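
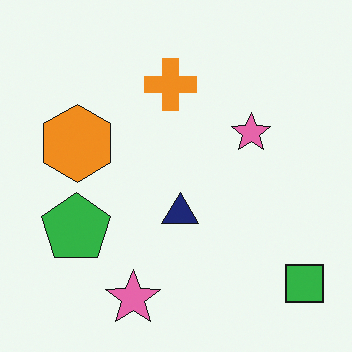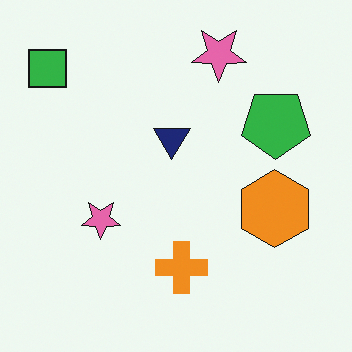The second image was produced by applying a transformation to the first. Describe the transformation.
The transformation is: rotated 180°.

The green square sits in the bottom-right of the first image and the top-left of the second — consistent with a whole-image 180° rotation.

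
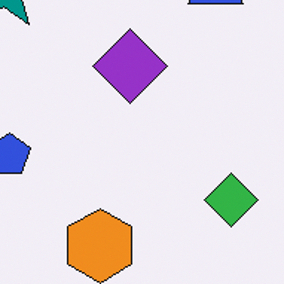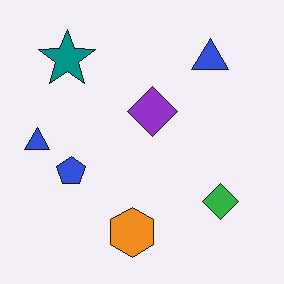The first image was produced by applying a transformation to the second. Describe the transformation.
It was cropped slightly and scaled back up.

The visible shapes are larger and the field of view is narrower; shapes near the original edges may be partly or wholly outside the frame — a crop-and-rescale.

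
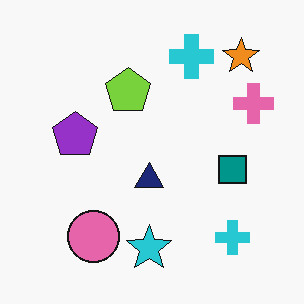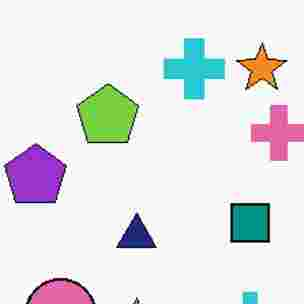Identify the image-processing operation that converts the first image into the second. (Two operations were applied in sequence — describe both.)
Cropped slightly and scaled back up, then heavily JPEG-compressed with obvious blocking artifacts.

The visible shapes are larger and the field of view is narrower; shapes near the original edges may be partly or wholly outside the frame — a crop-and-rescale. Blocky 8×8 compression artifacts appear around shape edges and the flat background shows ringing — characteristic JPEG degradation.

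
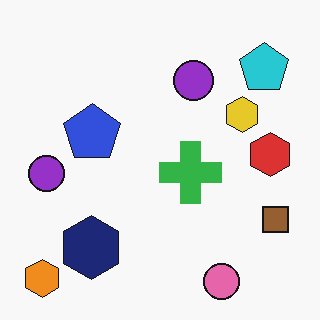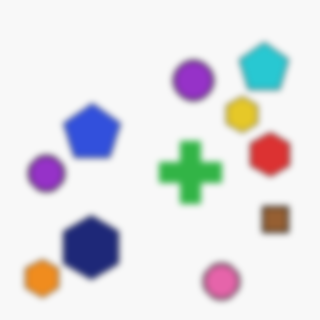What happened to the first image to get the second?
It was noticeably gaussian-blurred.

Shape edges and outlines are uniformly softened across the whole image.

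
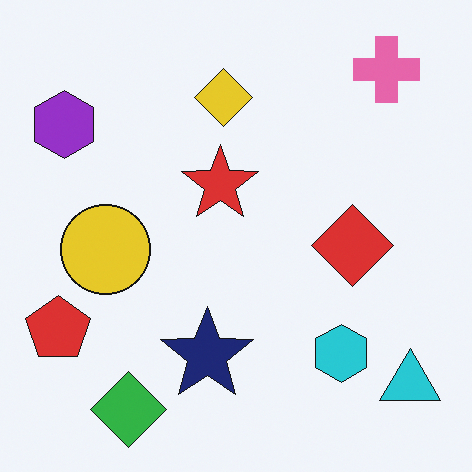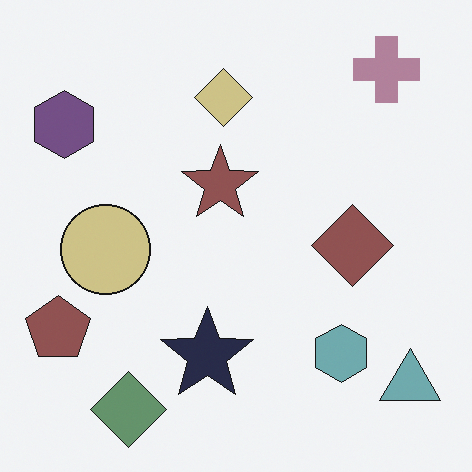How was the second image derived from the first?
This is the original image heavily desaturated.

All colors are more muted and greyish — a global saturation change.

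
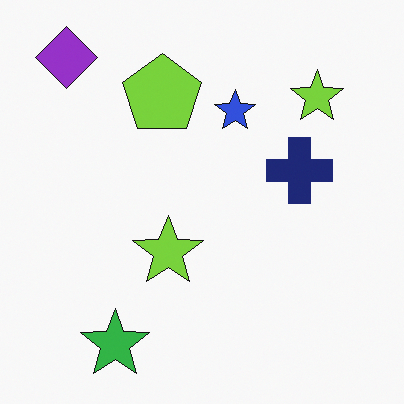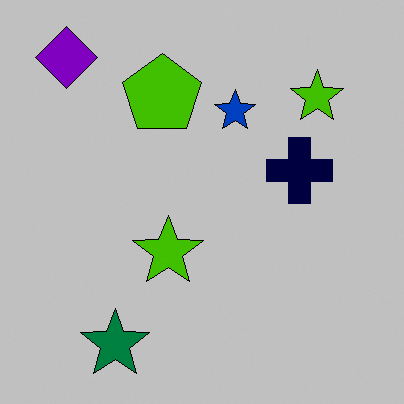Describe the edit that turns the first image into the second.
The transformation is: aggressively posterized.

Each flat color has snapped to a coarser quantized level — most visibly, the near-white background has dropped to a flat grey.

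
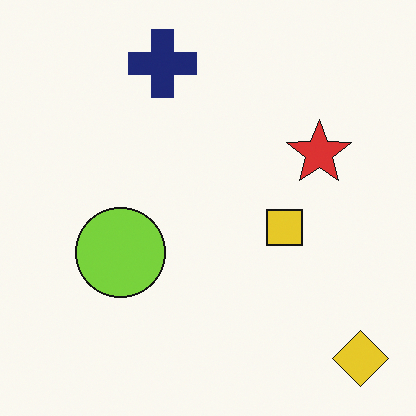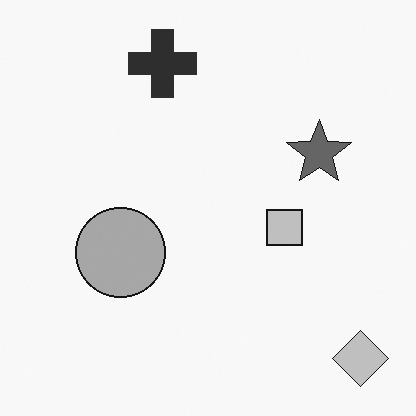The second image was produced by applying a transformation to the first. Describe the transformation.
It was converted to grayscale.

All color is removed — every shape is now a shade of grey.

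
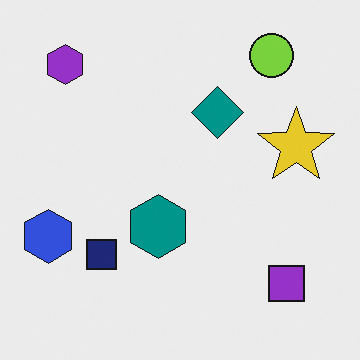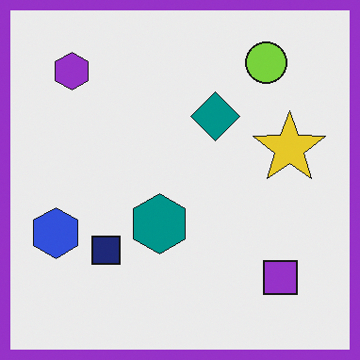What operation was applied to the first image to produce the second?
This is the original image framed with a purple border.

A solid purple frame runs around the edge of the second image, with the content slightly shrunk inside it.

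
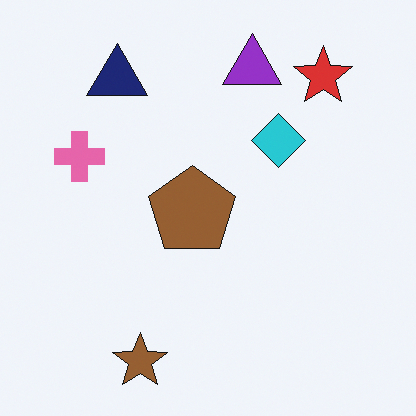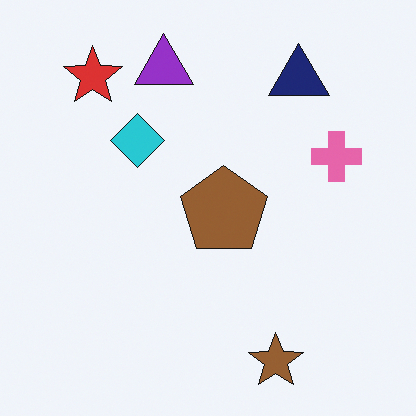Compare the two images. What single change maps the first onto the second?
It was flipped horizontally (left ↔ right).

The pink cross is in the left of the first image and the right of the second — shapes on opposite sides of the vertical midline have swapped in a mirror flip.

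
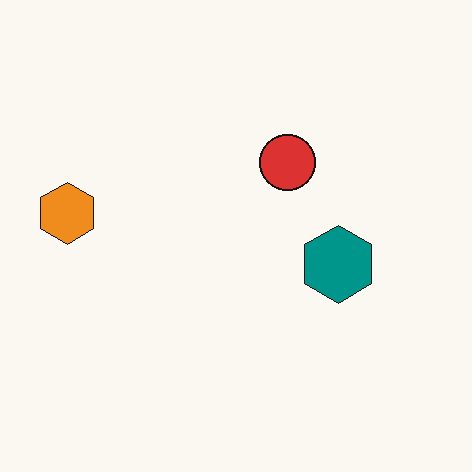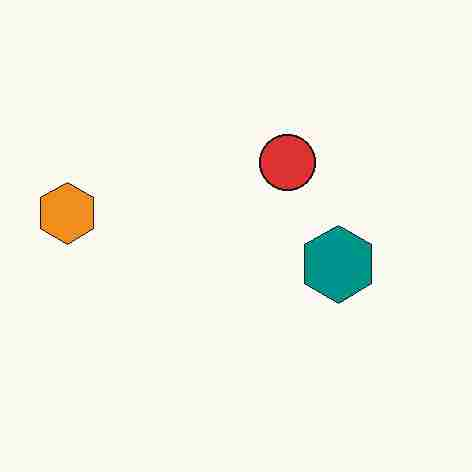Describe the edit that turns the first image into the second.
The second image is the first degraded with heavy JPEG compression.

Blocky 8×8 compression artifacts appear around shape edges and the flat background shows ringing — characteristic JPEG degradation.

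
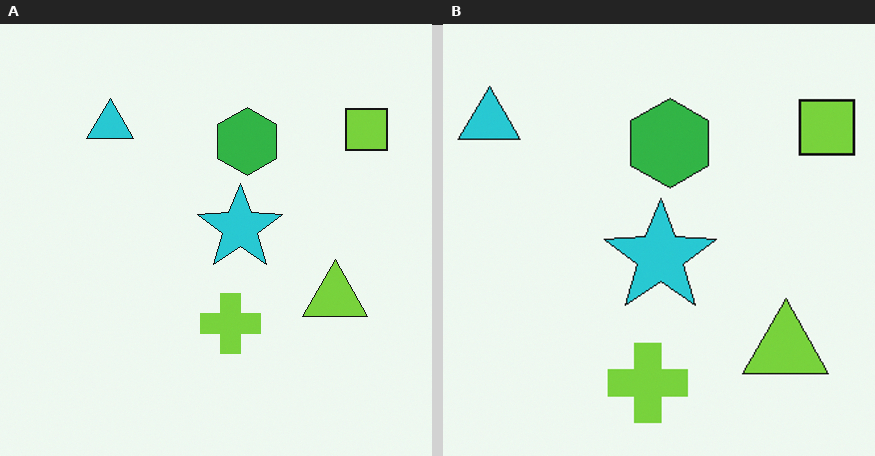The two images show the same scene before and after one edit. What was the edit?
The image was cropped slightly and scaled back up.

The visible shapes are larger and the field of view is narrower; shapes near the original edges may be partly or wholly outside the frame — a crop-and-rescale.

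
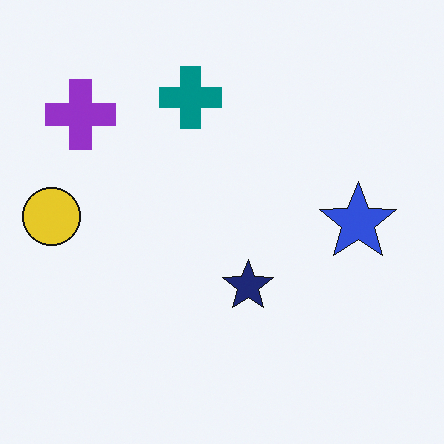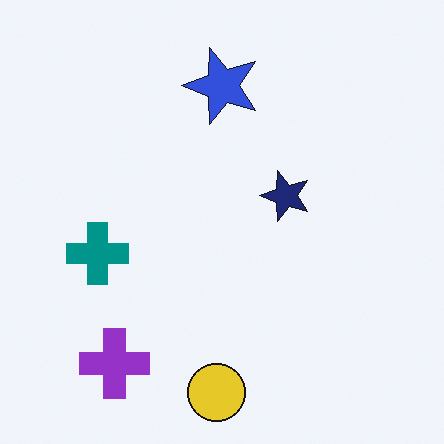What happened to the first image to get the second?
It was rotated 90° counter-clockwise.

The purple cross sits in the top-left of the first image and the bottom-left of the second — consistent with a whole-image 90° counter-clockwise rotation.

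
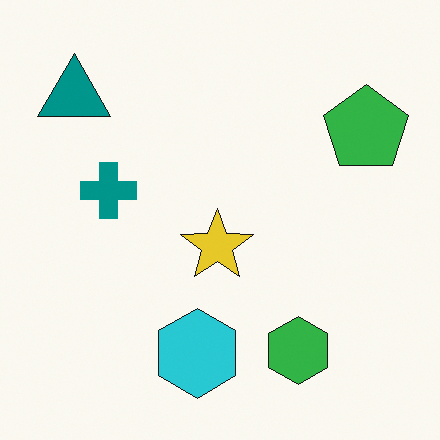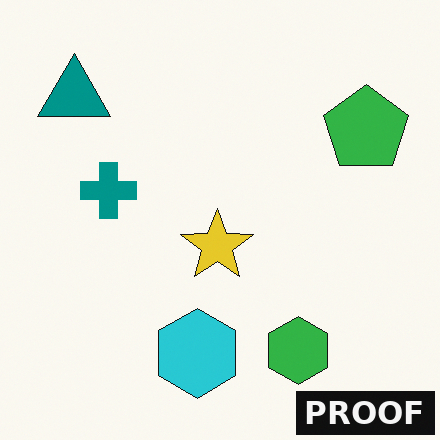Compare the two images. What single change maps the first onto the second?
The image was watermarked with the text "PROOF" in the lower-right corner.

A dark label reading "PROOF" appears in the lower-right corner.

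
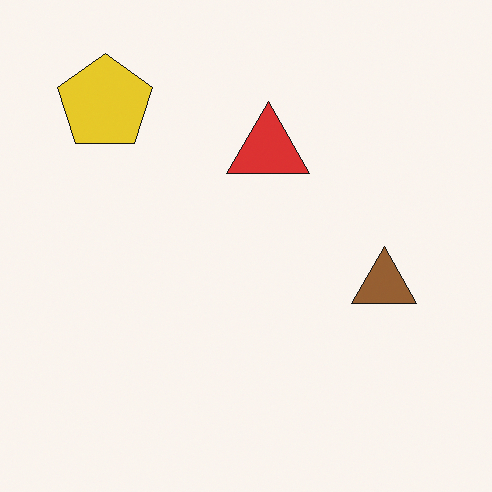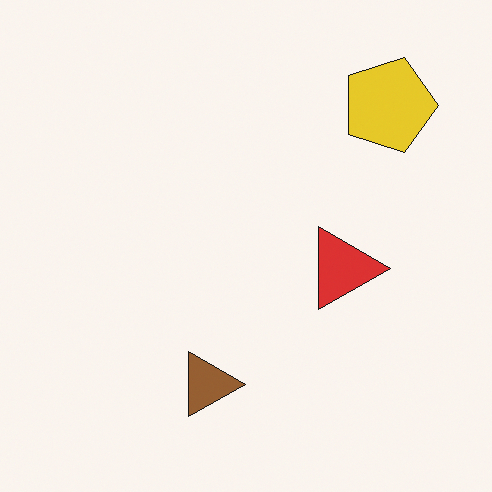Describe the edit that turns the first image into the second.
The second image is the first rotated 90° clockwise.

The yellow pentagon sits in the top-left of the first image and the top-right of the second — consistent with a whole-image 90° clockwise rotation.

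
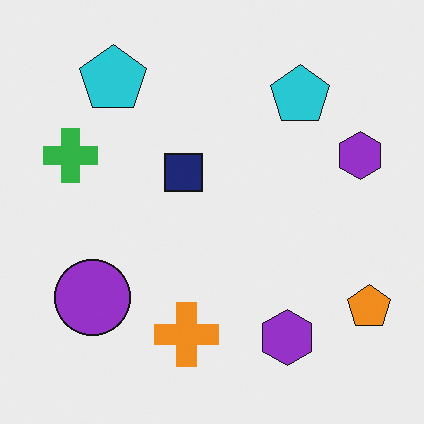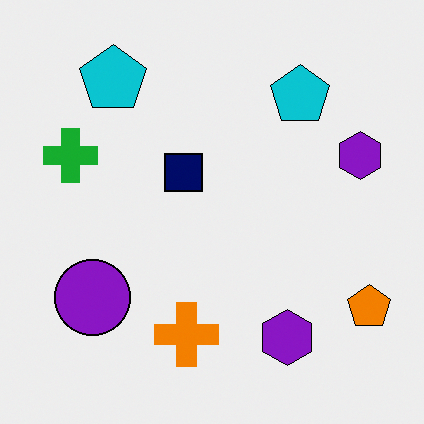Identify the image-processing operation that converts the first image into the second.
It was given slightly increased contrast.

Tones are pushed away from mid-grey across the whole image — a global contrast change.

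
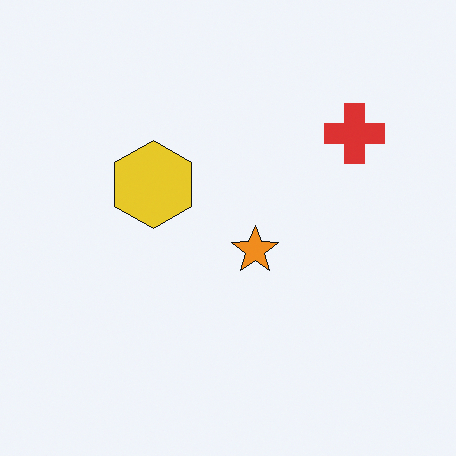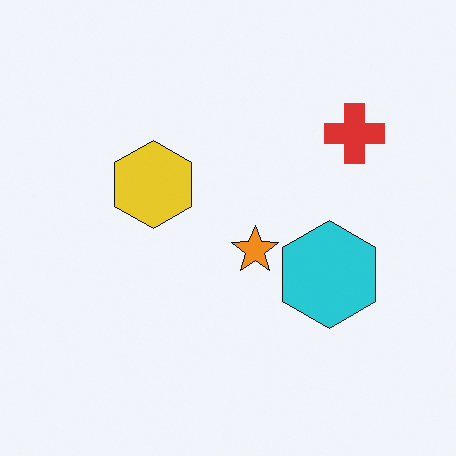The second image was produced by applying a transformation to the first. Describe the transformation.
The transformation is: overlaid with an additional cyan hexagon.

A cyan hexagon appears in the second image that is absent from the first.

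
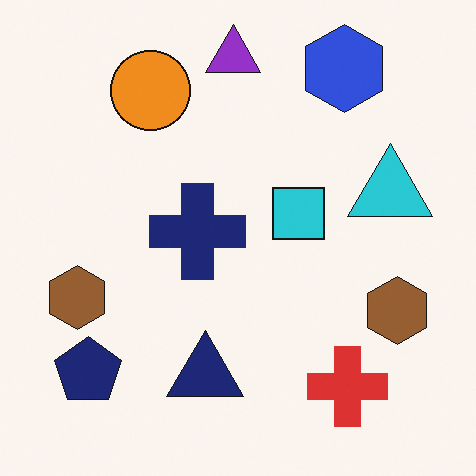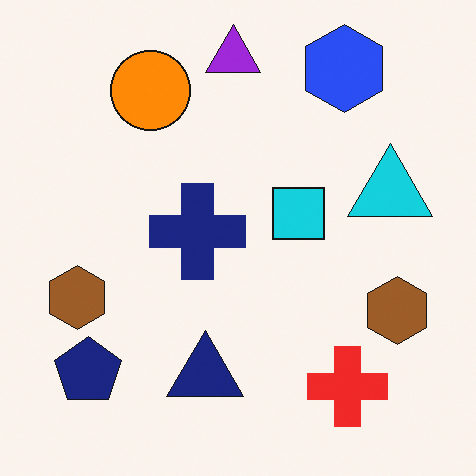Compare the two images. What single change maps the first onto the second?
The transformation is: slightly oversaturated.

All colors are more vivid — a global saturation change.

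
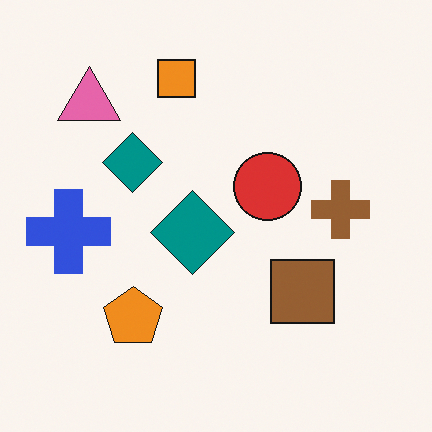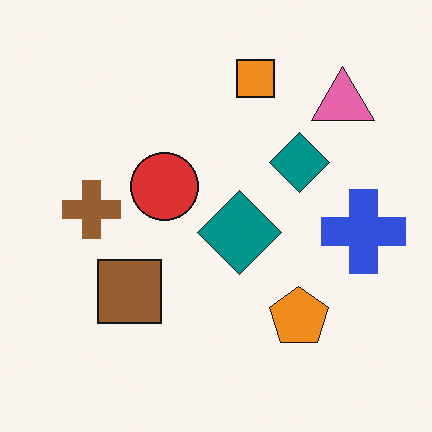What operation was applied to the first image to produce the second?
The transformation is: flipped horizontally (left ↔ right).

The blue cross is in the left of the first image and the right of the second — shapes on opposite sides of the vertical midline have swapped in a mirror flip.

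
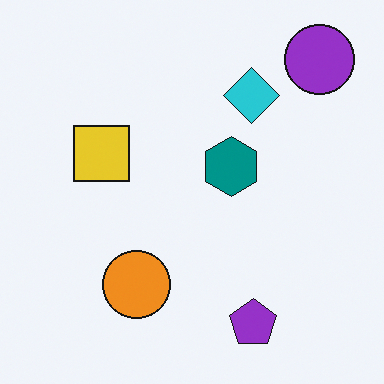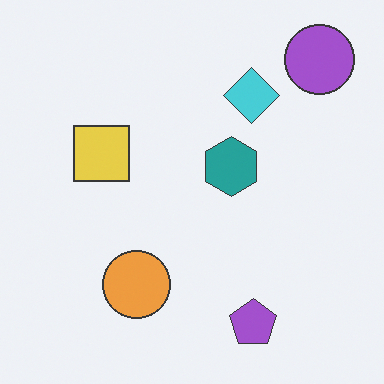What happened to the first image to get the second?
The transformation is: given slightly reduced contrast.

Tones are pushed toward mid-grey across the whole image — a global contrast change.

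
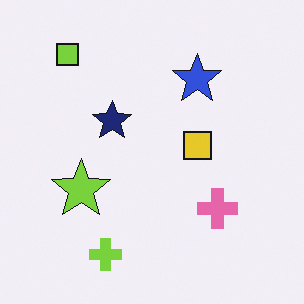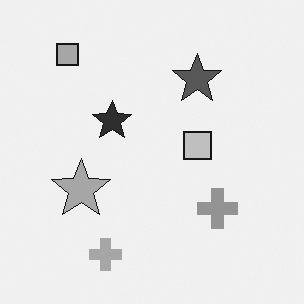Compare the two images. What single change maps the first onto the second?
It was converted to grayscale.

All color is removed — every shape is now a shade of grey.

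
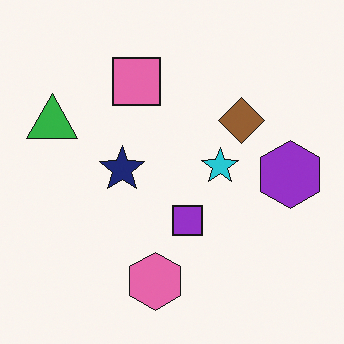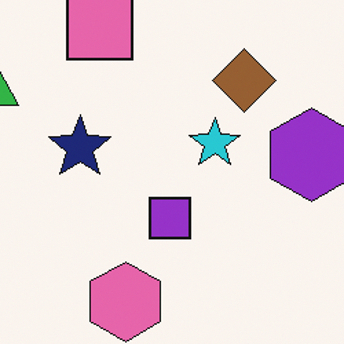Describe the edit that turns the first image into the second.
The transformation is: cropped to a modestly smaller region and rescaled.

The visible shapes are larger and the field of view is narrower; shapes near the original edges may be partly or wholly outside the frame — a crop-and-rescale.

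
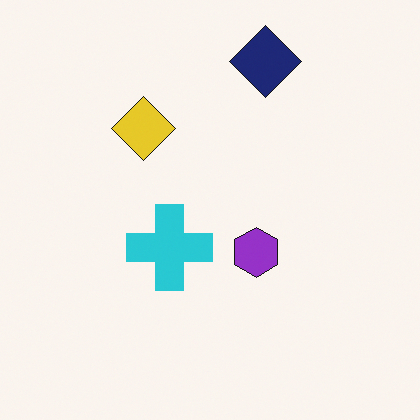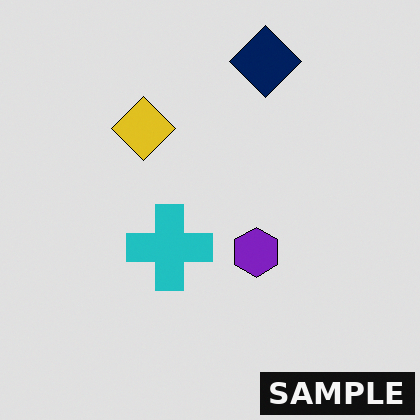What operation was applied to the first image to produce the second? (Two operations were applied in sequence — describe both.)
This is the original image moderately posterized, then watermarked with the text "SAMPLE" in the lower-right corner.

Each flat color has snapped to a coarser quantized level — most visibly, the near-white background has dropped to a flat grey. A dark label reading "SAMPLE" appears in the lower-right corner.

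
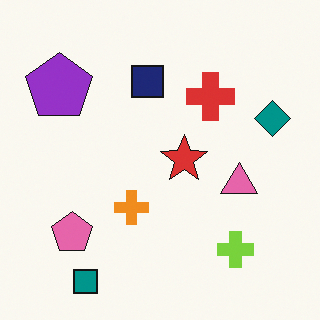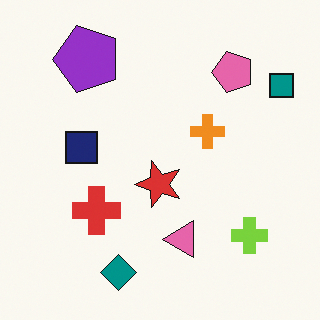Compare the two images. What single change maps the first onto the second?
Transposed (reflected across the top-left ↔ bottom-right diagonal).

Shapes have swapped their row and column positions — what was in the top-right is now in the bottom-left — a diagonal reflection.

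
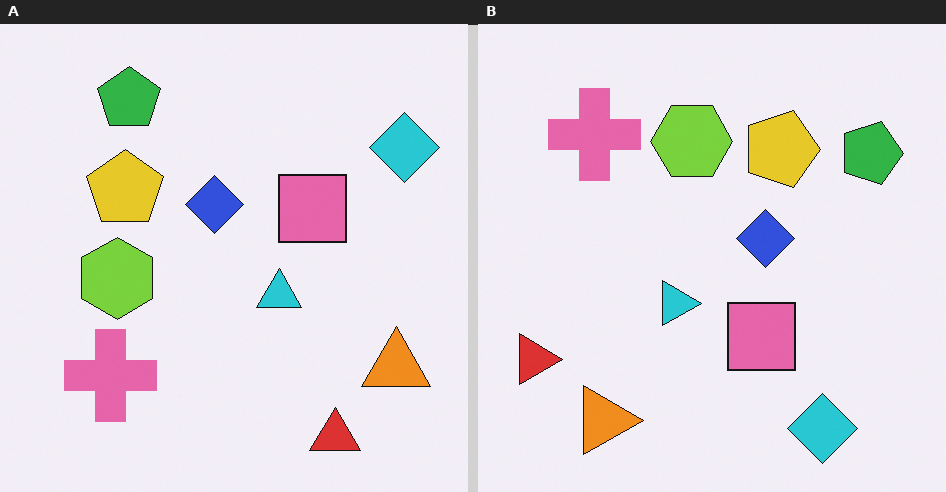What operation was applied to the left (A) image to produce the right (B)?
It was rotated 90° clockwise.

The red triangle sits in the bottom-right of the left (A) image and the bottom-left of the right (B) — consistent with a whole-image 90° clockwise rotation.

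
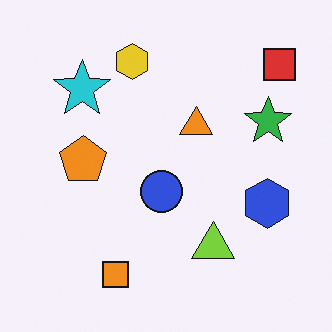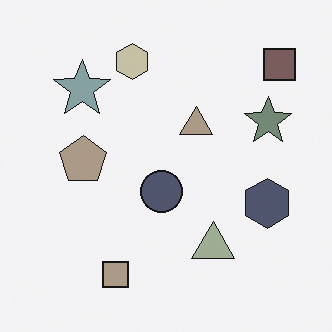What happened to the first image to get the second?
The second image is the first made much more muted (saturation change).

All colors are more muted and greyish — a global saturation change.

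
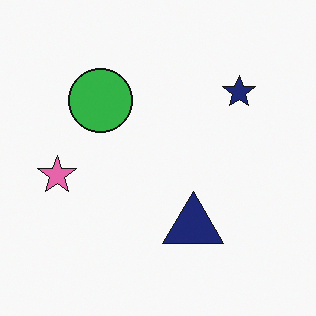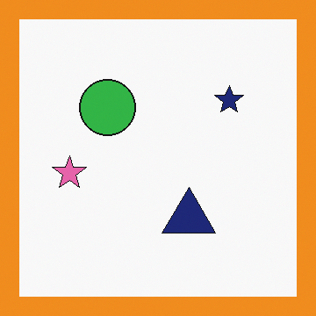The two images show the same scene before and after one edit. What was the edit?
Framed with a orange border.

A solid orange frame runs around the edge of the second image, with the content slightly shrunk inside it.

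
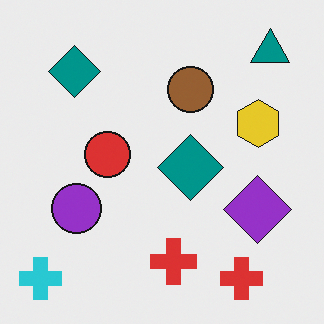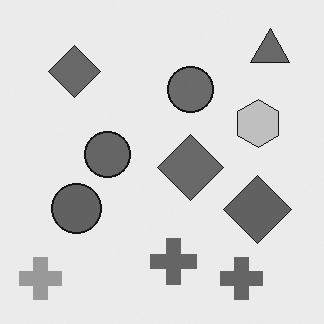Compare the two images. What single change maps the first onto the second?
It was converted to grayscale.

All color is removed — every shape is now a shade of grey.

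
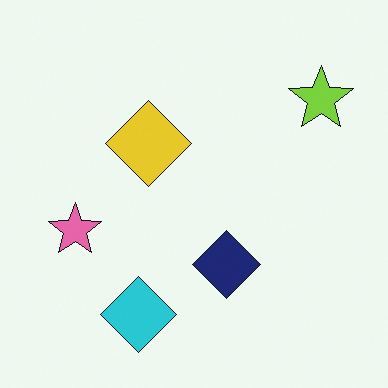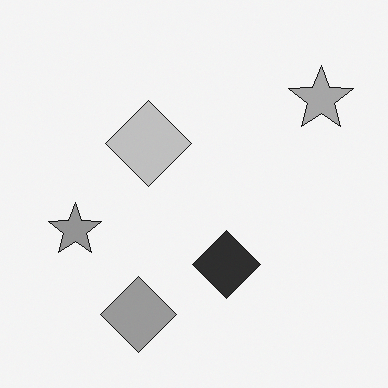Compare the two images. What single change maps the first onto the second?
It was converted to grayscale.

All color is removed — every shape is now a shade of grey.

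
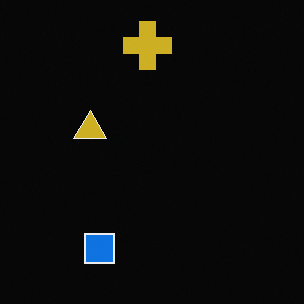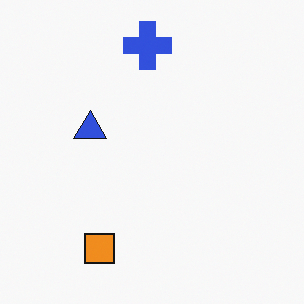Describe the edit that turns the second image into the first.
The image was color-inverted (negative).

The light background has become dark and every shape's color is its complement — a photographic negative.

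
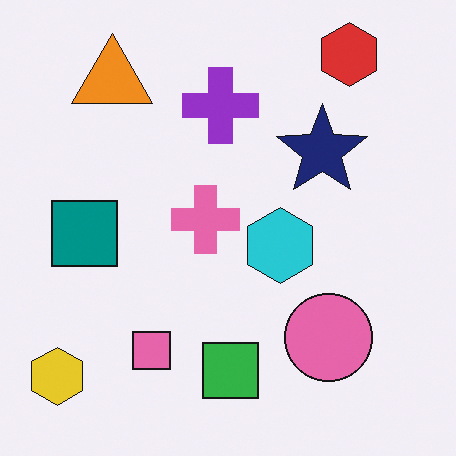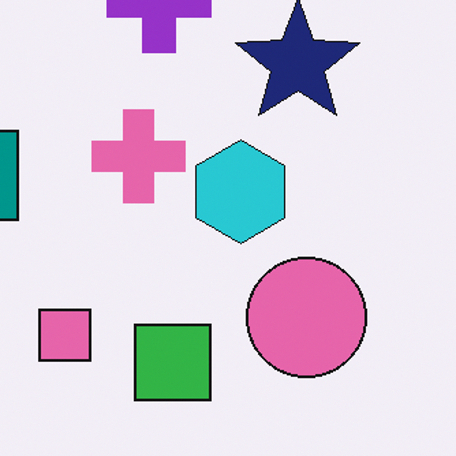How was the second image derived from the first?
The transformation is: cropped slightly and scaled back up.

The visible shapes are larger and the field of view is narrower; shapes near the original edges may be partly or wholly outside the frame — a crop-and-rescale.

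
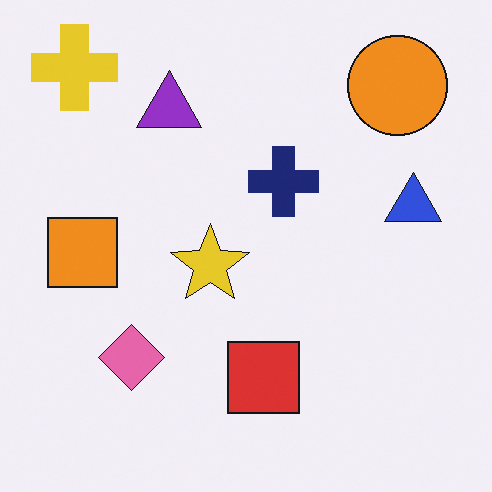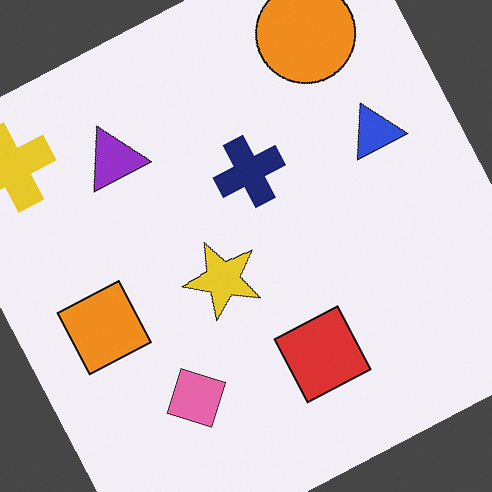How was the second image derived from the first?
The image was rotated counter-clockwise by a clearly visible amount.

Every shape is tilted by the same angle and the image corners show triangular fill wedges — a whole-image rotation by a non-right angle.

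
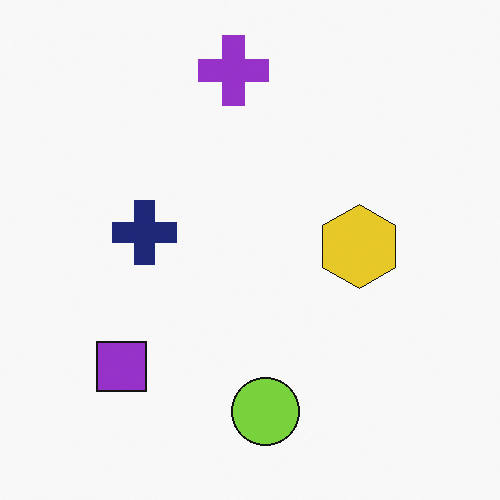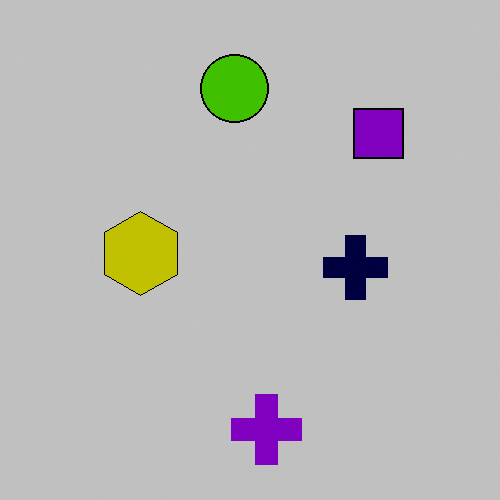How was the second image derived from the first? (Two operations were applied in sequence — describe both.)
It was rotated 180°, then heavily posterized to just a handful of flat colors.

The purple cross sits in the top of the first image and the bottom of the second — consistent with a whole-image 180° rotation. Each flat color has snapped to a coarser quantized level — most visibly, the near-white background has dropped to a flat grey.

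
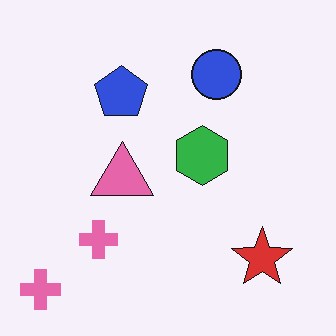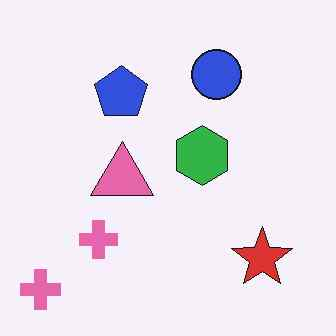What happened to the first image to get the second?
It was JPEG-compressed with visible artifacts.

Blocky 8×8 compression artifacts appear around shape edges and the flat background shows ringing — characteristic JPEG degradation.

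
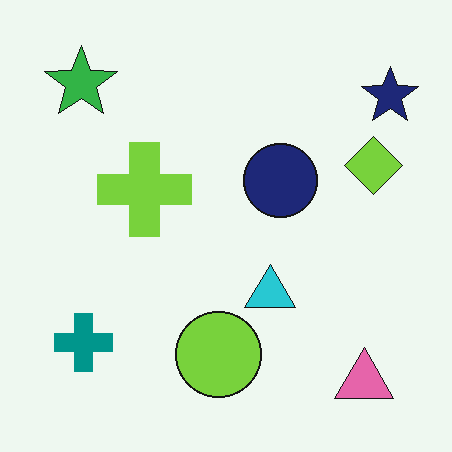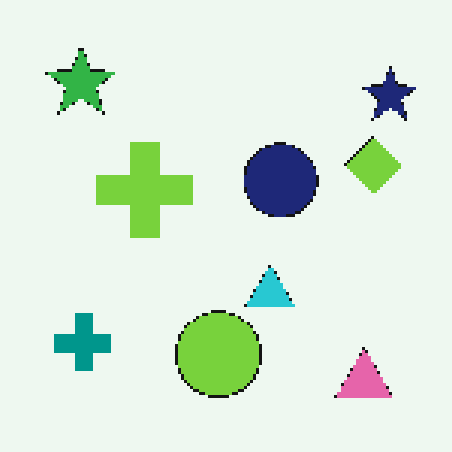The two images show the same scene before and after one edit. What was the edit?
This is the original image lightly pixelated (a mild mosaic effect).

Shapes are reduced to large square blocks; fine edges and outlines are lost — a downscale-then-upscale (mosaic) effect.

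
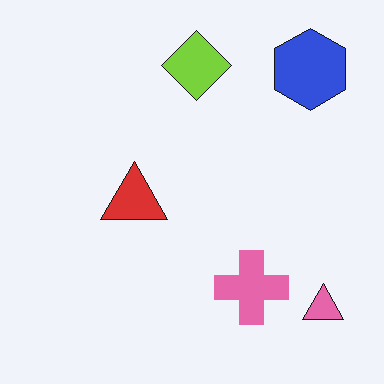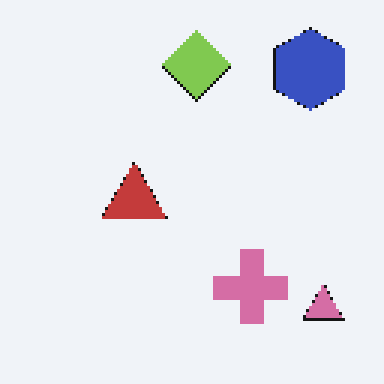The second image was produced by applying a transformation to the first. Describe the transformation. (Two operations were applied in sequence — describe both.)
The image was mildly pixelated, then slightly desaturated.

Shapes are reduced to large square blocks; fine edges and outlines are lost — a downscale-then-upscale (mosaic) effect. All colors are more muted and greyish — a global saturation change.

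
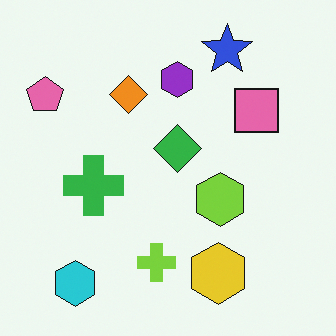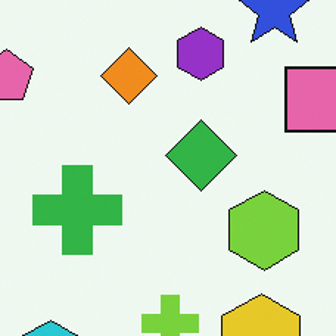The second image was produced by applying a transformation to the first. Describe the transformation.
This is the original image cropped slightly and scaled back up.

The visible shapes are larger and the field of view is narrower; shapes near the original edges may be partly or wholly outside the frame — a crop-and-rescale.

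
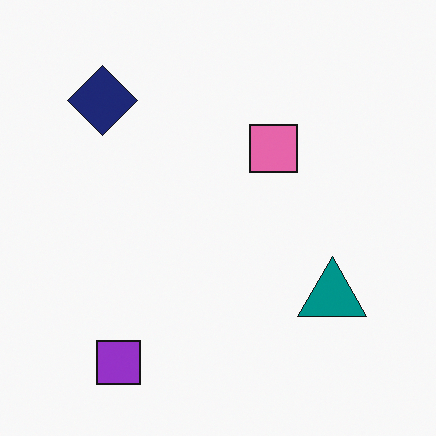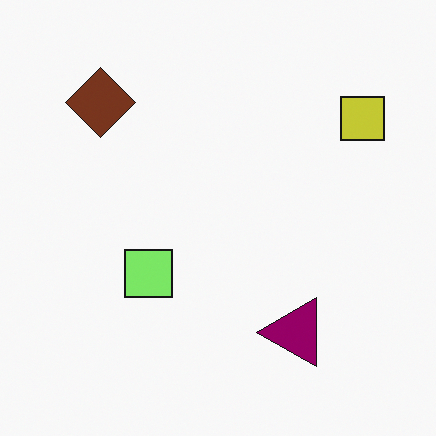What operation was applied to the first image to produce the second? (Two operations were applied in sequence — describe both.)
It was transposed (reflected across the top-left ↔ bottom-right diagonal), then hue-shifted by a moderate amount.

Shapes have swapped their row and column positions — what was in the top-right is now in the bottom-left — a diagonal reflection. Every shape's color has rotated by the same amount around the hue wheel — a uniform hue shift.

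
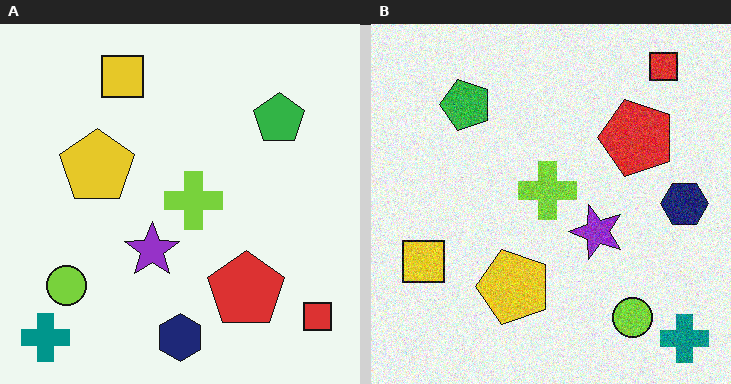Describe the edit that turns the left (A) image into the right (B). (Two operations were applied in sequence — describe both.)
This is the original image degraded with visible gaussian noise, then rotated 90° counter-clockwise.

Random speckle covers the whole image, including the flat background. The teal cross sits in the bottom-left of the left (A) image and the bottom-right of the right (B) — consistent with a whole-image 90° counter-clockwise rotation.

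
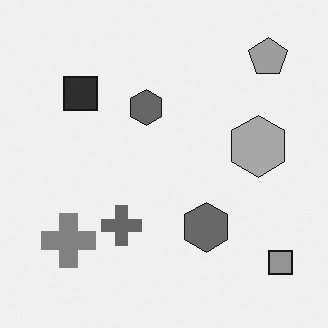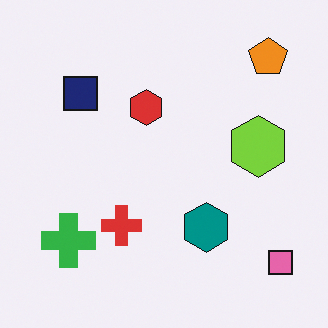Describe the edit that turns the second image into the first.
The first image is the second converted to grayscale.

All color is removed — every shape is now a shade of grey.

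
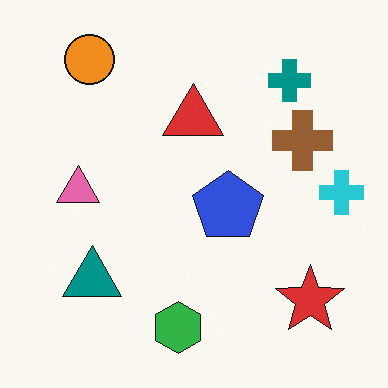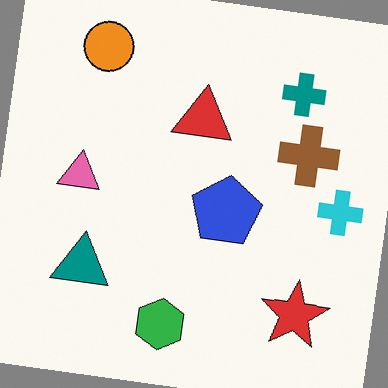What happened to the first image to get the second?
The second image is the first rotated clockwise by a few degrees.

Every shape is tilted by the same angle and the image corners show triangular fill wedges — a whole-image rotation by a non-right angle.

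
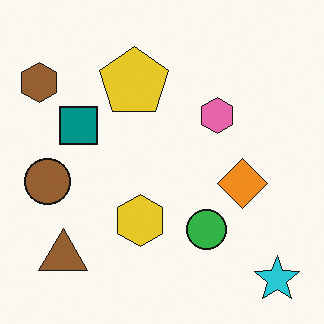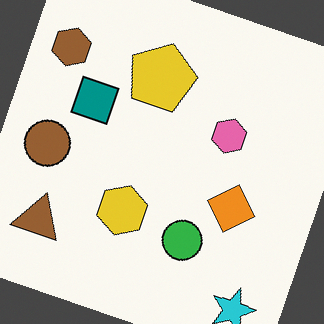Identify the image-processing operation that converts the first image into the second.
Rotated clockwise by a clearly visible amount.

Every shape is tilted by the same angle and the image corners show triangular fill wedges — a whole-image rotation by a non-right angle.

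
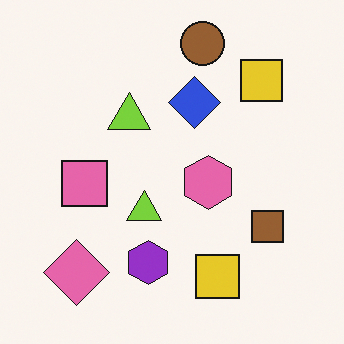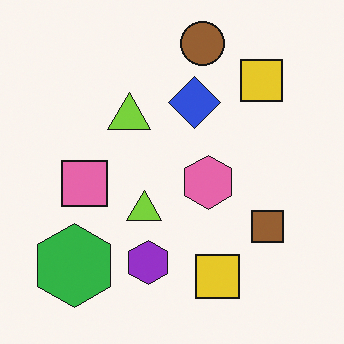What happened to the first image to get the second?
The second image is the first overlaid with an additional green hexagon.

A green hexagon appears in the second image that is absent from the first.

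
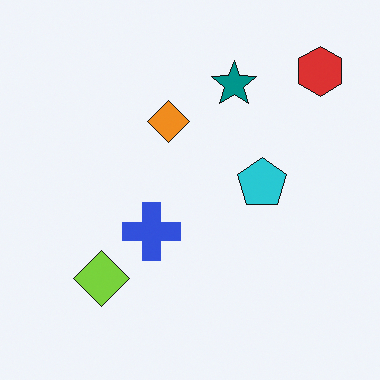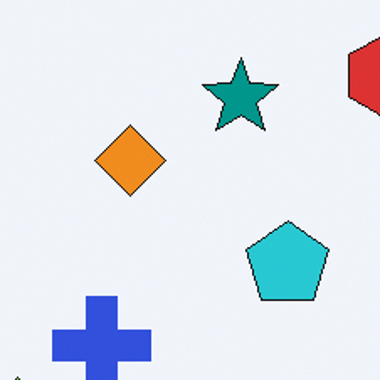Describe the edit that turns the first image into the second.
The image was cropped to a noticeably smaller region and rescaled.

The visible shapes are larger and the field of view is narrower; shapes near the original edges may be partly or wholly outside the frame — a crop-and-rescale.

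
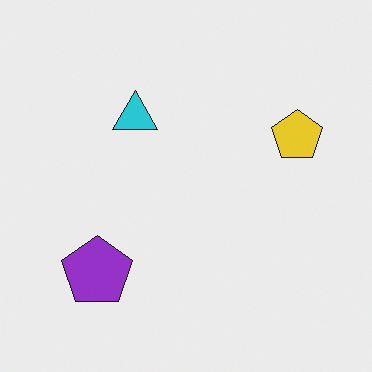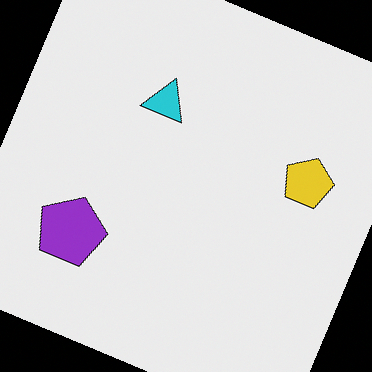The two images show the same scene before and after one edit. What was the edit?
The second image is the first rotated clockwise by a moderate amount.

Every shape is tilted by the same angle and the image corners show triangular fill wedges — a whole-image rotation by a non-right angle.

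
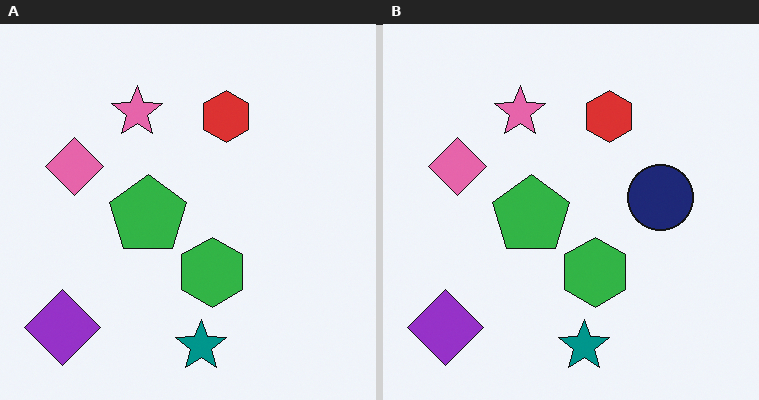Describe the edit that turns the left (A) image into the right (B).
This is the original image overlaid with an additional navy circle.

A navy circle appears in the right (B) image that is absent from the left (A).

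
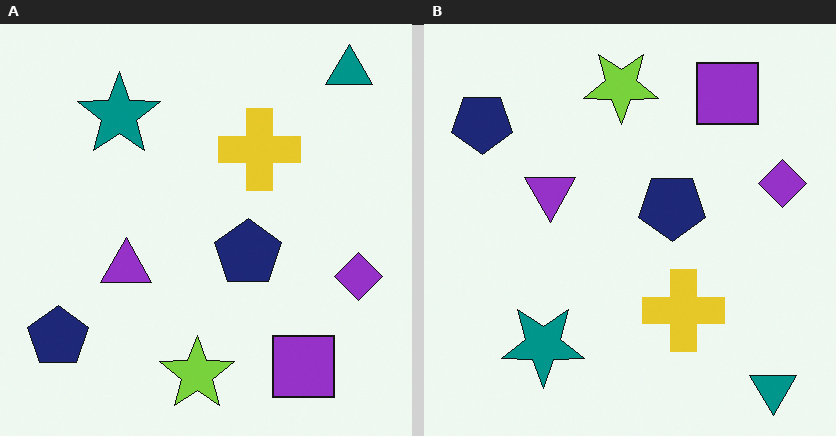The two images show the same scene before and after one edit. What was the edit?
This is the original image flipped vertically (top ↔ bottom).

The teal triangle is in the top-right of the left (A) image and the bottom-right of the right (B) — shapes on opposite sides of the horizontal midline have swapped in a mirror flip.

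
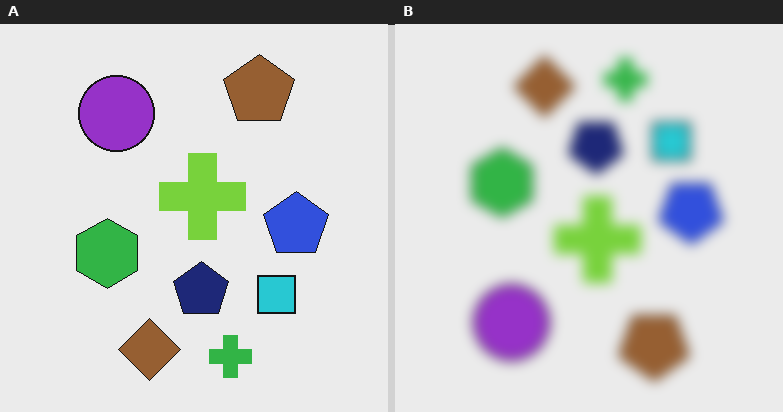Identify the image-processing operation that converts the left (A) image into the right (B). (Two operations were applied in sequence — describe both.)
The image was strongly gaussian-blurred, then flipped vertically (top ↔ bottom).

Shape edges and outlines are uniformly softened across the whole image. The green cross is in the bottom of the left (A) image and the top of the right (B) — shapes on opposite sides of the horizontal midline have swapped in a mirror flip.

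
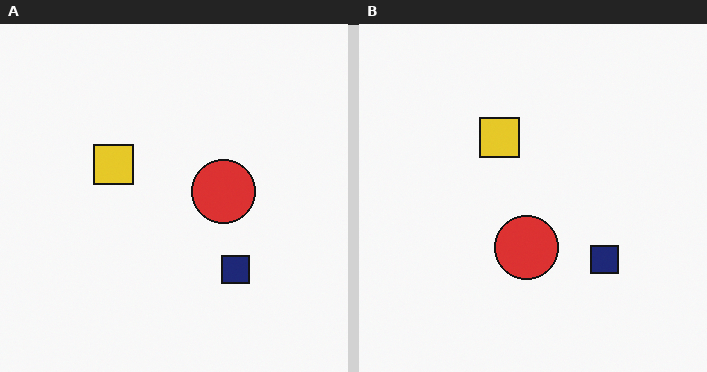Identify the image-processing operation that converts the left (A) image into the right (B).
This is the original image transposed (reflected across the top-left ↔ bottom-right diagonal).

Shapes have swapped their row and column positions — what was in the top-right is now in the bottom-left — a diagonal reflection.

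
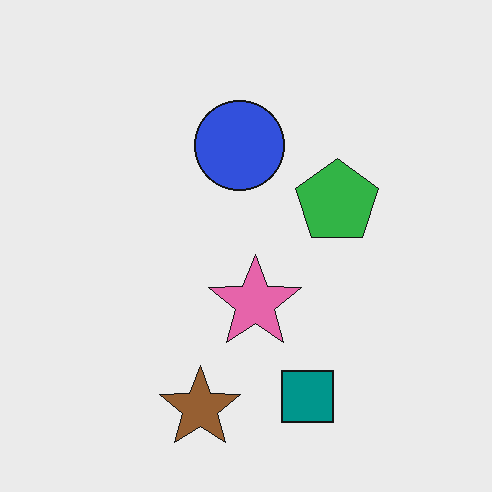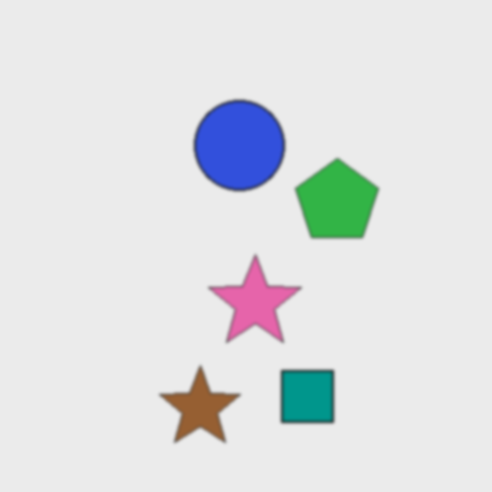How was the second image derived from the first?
The transformation is: slightly softened.

Shape edges and outlines are uniformly softened across the whole image.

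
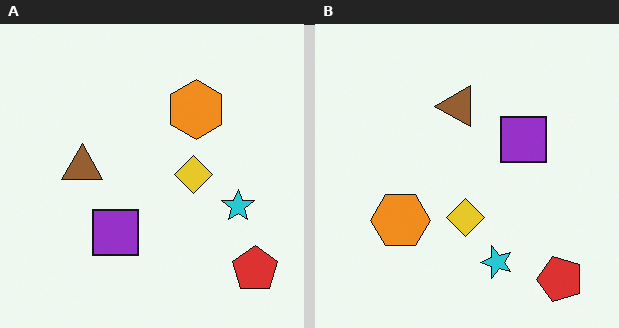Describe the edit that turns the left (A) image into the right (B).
Transposed (reflected across the top-left ↔ bottom-right diagonal).

Shapes have swapped their row and column positions — what was in the top-right is now in the bottom-left — a diagonal reflection.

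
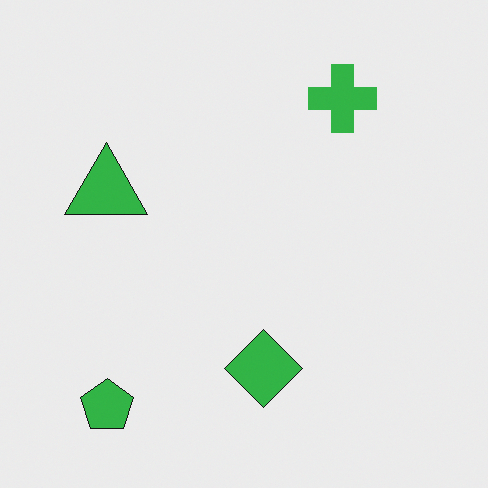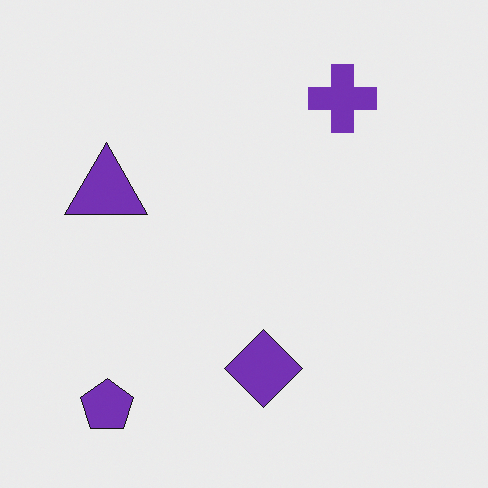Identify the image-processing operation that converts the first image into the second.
This is the original image hue-shifted noticeably.

Every shape's color has rotated by the same amount around the hue wheel — a uniform hue shift.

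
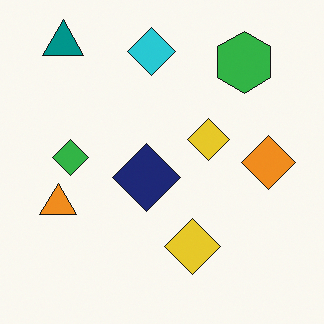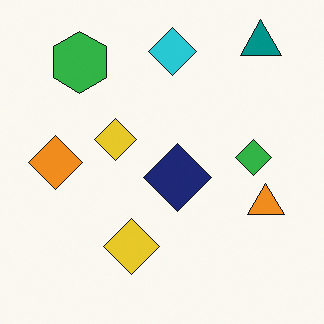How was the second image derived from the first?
It was flipped horizontally (left ↔ right).

The orange diamond is in the right of the first image and the left of the second — shapes on opposite sides of the vertical midline have swapped in a mirror flip.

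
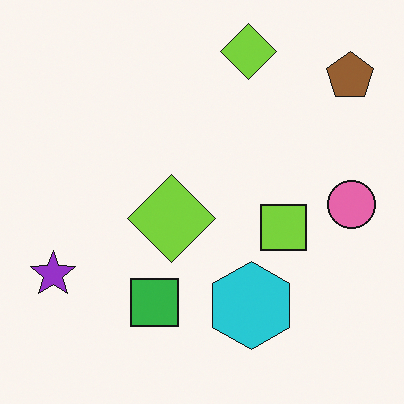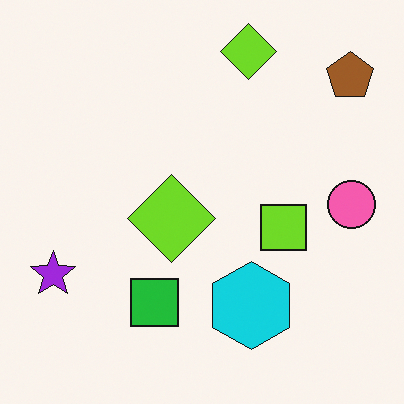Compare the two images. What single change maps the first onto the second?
The second image is the first slightly oversaturated.

All colors are more vivid — a global saturation change.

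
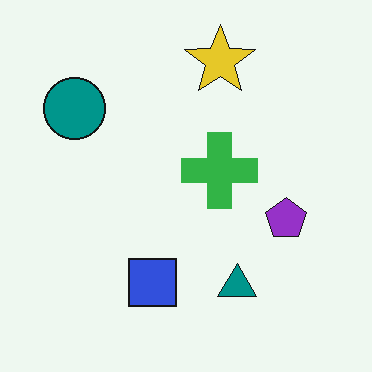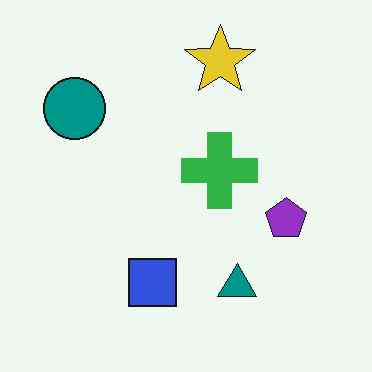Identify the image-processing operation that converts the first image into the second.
JPEG-compressed with visible artifacts.

Blocky 8×8 compression artifacts appear around shape edges and the flat background shows ringing — characteristic JPEG degradation.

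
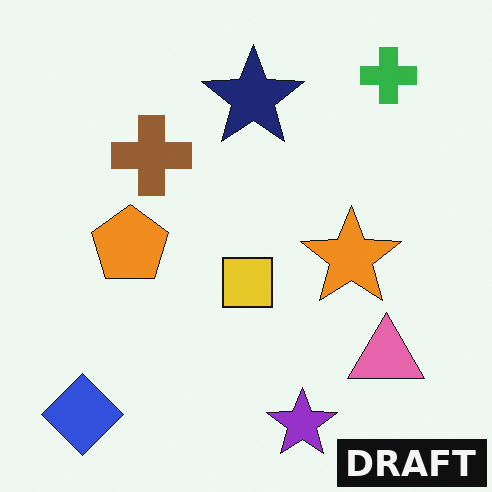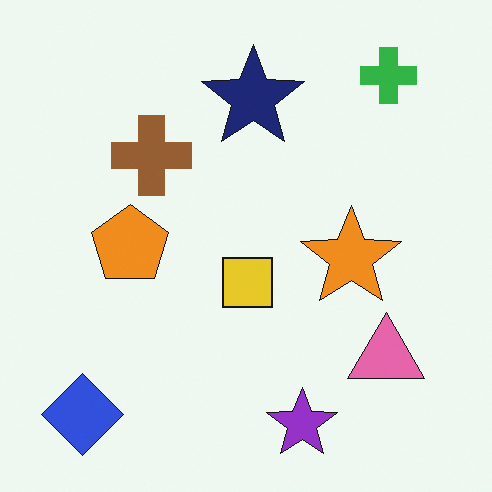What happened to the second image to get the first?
The transformation is: watermarked with the text "DRAFT" in the lower-right corner.

A dark label reading "DRAFT" appears in the lower-right corner.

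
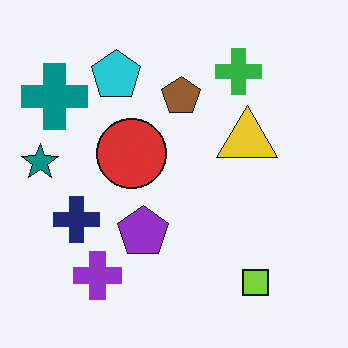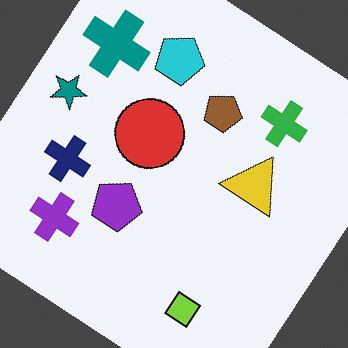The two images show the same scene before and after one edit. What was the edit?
The image was rotated clockwise by a large amount — several tens of degrees.

Every shape is tilted by the same angle and the image corners show triangular fill wedges — a whole-image rotation by a non-right angle.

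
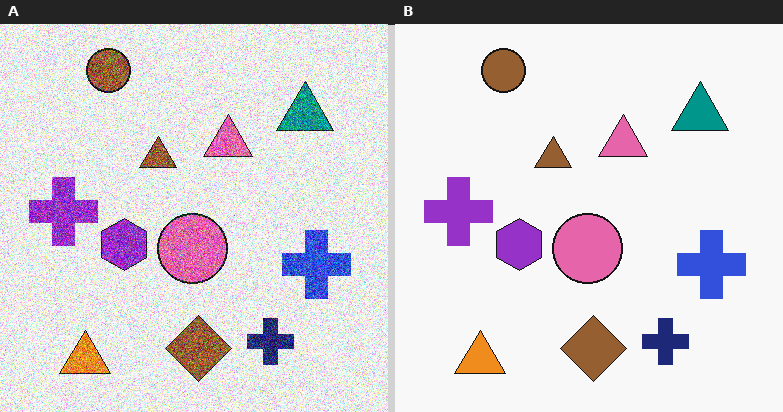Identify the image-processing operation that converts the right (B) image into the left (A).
The image was degraded with heavy additive noise.

Random speckle covers the whole image, including the flat background.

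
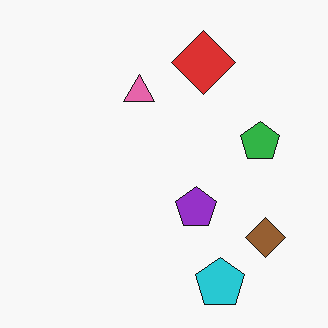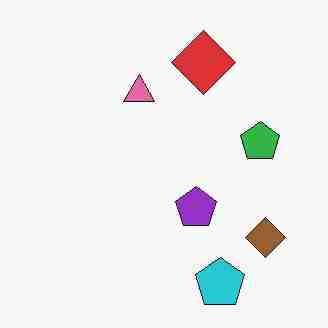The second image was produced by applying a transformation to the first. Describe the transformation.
The image was heavily JPEG-compressed with obvious blocking artifacts.

Blocky 8×8 compression artifacts appear around shape edges and the flat background shows ringing — characteristic JPEG degradation.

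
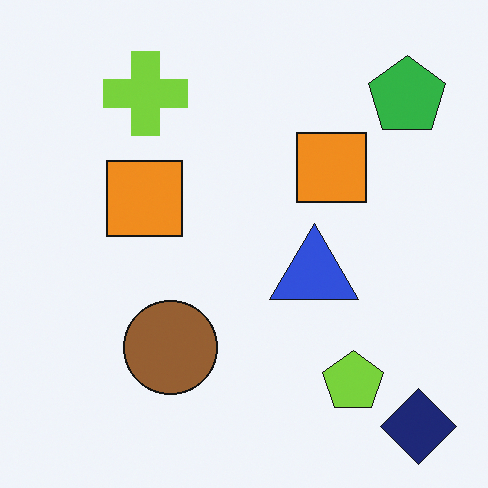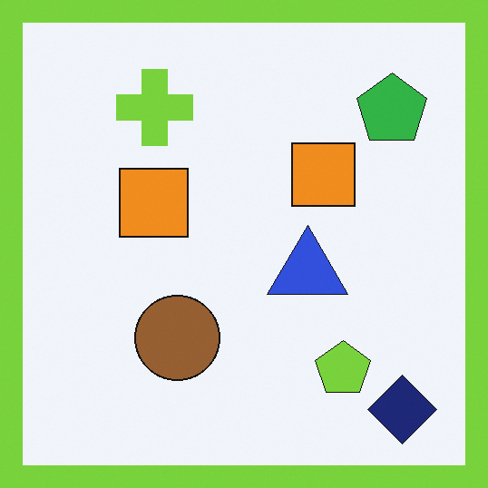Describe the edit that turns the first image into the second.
The image was framed with a lime border.

A solid lime frame runs around the edge of the second image, with the content slightly shrunk inside it.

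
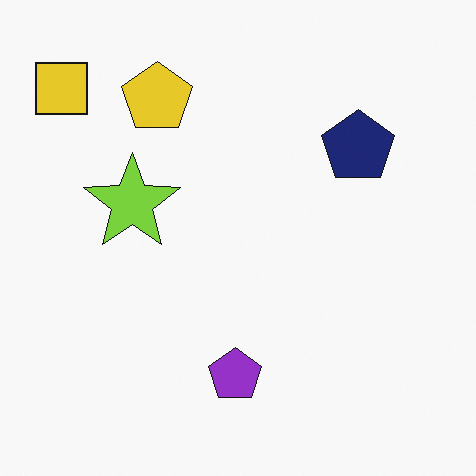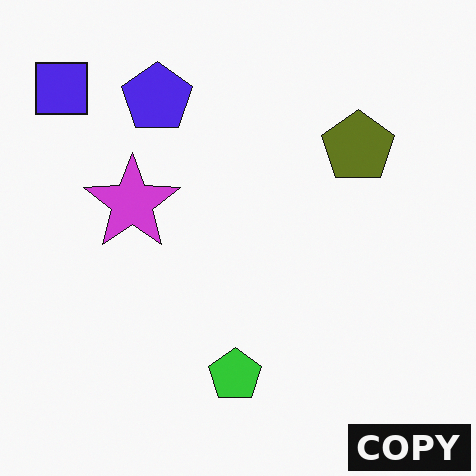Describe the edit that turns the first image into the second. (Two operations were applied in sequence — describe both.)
This is the original image hue-shifted by a large amount, then watermarked with the text "COPY" in the lower-right corner.

Every shape's color has rotated by the same amount around the hue wheel — a uniform hue shift. A dark label reading "COPY" appears in the lower-right corner.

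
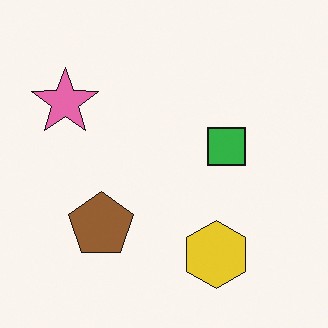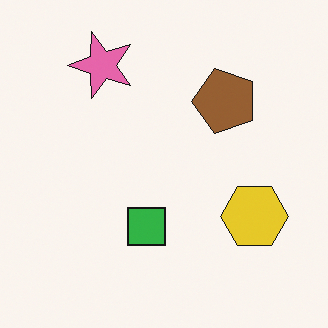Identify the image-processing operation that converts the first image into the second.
The transformation is: transposed (reflected across the top-left ↔ bottom-right diagonal).

Shapes have swapped their row and column positions — what was in the top-right is now in the bottom-left — a diagonal reflection.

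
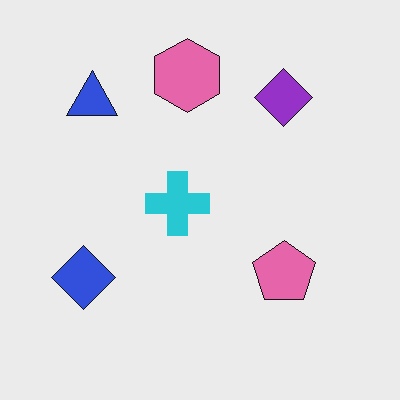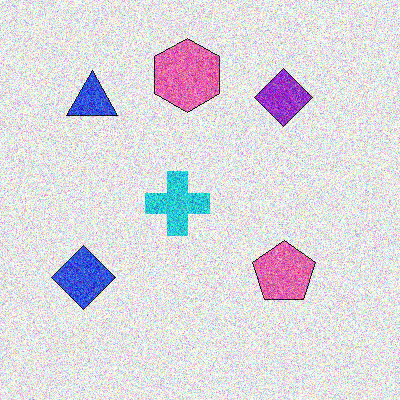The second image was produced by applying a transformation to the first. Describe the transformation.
The transformation is: degraded with strong gaussian noise.

Random speckle covers the whole image, including the flat background.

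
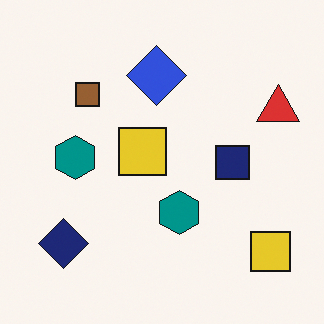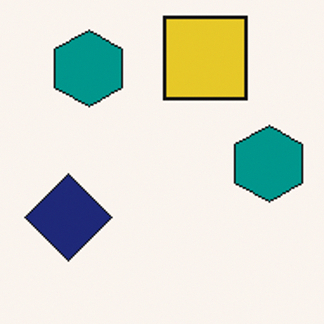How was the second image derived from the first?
Cropped tightly and scaled back up.

The visible shapes are larger and the field of view is narrower; shapes near the original edges may be partly or wholly outside the frame — a crop-and-rescale.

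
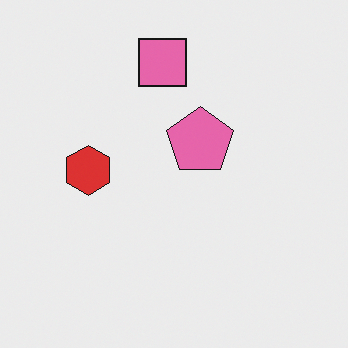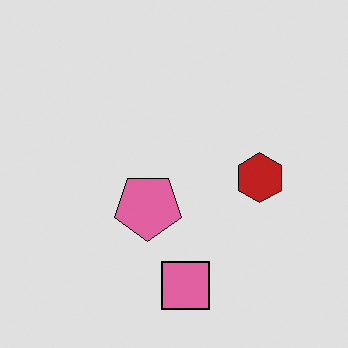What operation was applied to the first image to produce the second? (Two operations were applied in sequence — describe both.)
The image was moderately posterized, then rotated 180°.

Each flat color has snapped to a coarser quantized level — most visibly, the near-white background has dropped to a flat grey. The pink square sits in the top of the first image and the bottom of the second — consistent with a whole-image 180° rotation.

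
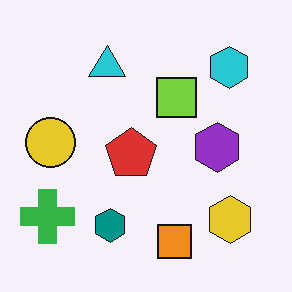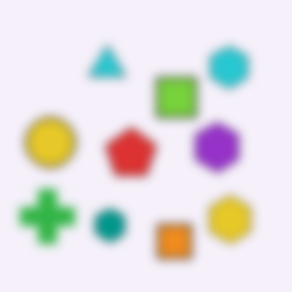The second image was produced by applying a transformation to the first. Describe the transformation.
The second image is the first strongly gaussian-blurred.

Shape edges and outlines are uniformly softened across the whole image.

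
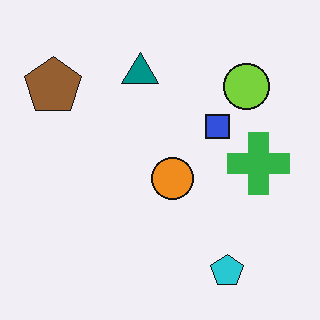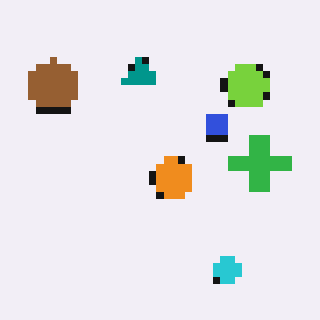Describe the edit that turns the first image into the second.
Pixelated into visible square blocks.

Shapes are reduced to large square blocks; fine edges and outlines are lost — a downscale-then-upscale (mosaic) effect.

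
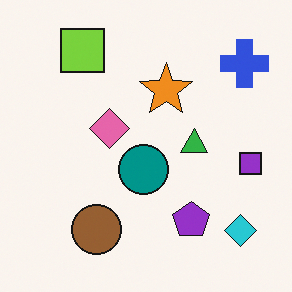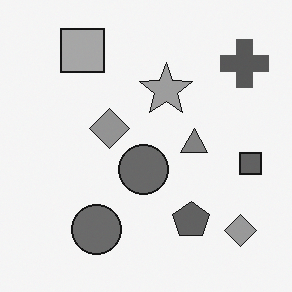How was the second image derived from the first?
The second image is the first converted to grayscale.

All color is removed — every shape is now a shade of grey.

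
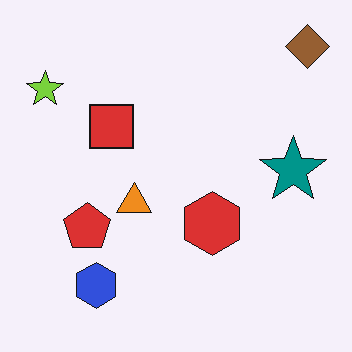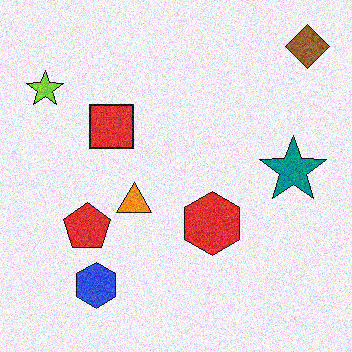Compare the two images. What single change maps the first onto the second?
The image was degraded with moderate additive noise.

Random speckle covers the whole image, including the flat background.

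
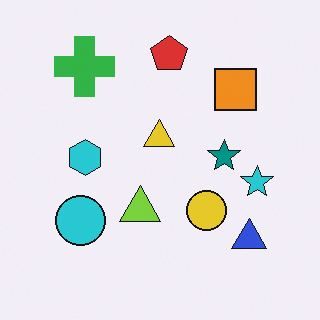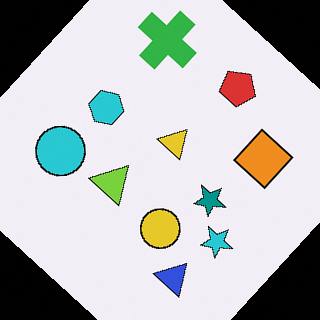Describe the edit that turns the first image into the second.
The transformation is: rotated clockwise by a large amount — several tens of degrees.

Every shape is tilted by the same angle and the image corners show triangular fill wedges — a whole-image rotation by a non-right angle.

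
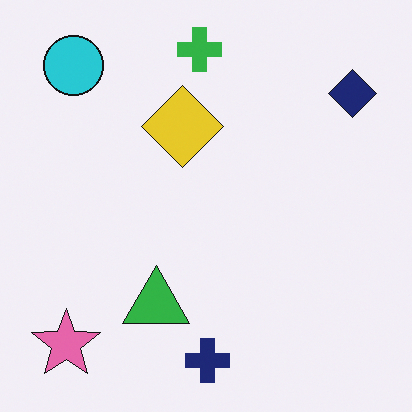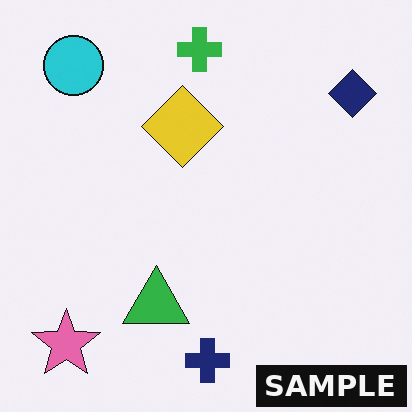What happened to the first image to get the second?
The second image is the first watermarked with the text "SAMPLE" in the lower-right corner.

A dark label reading "SAMPLE" appears in the lower-right corner.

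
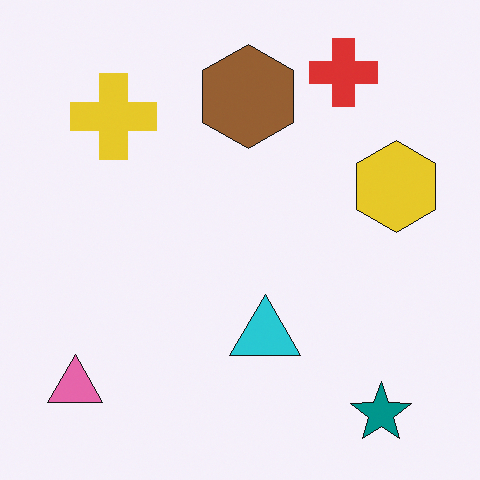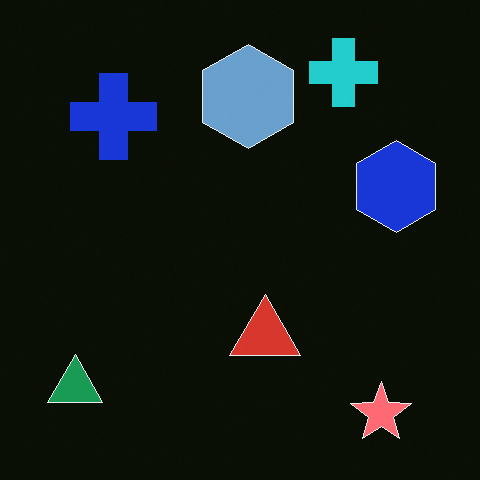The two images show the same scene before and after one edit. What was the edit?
Color-inverted (negative).

The light background has become dark and every shape's color is its complement — a photographic negative.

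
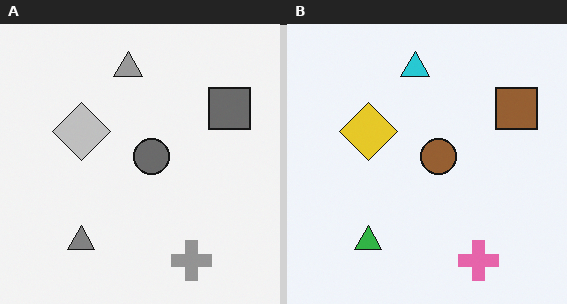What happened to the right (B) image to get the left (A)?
The left (A) image is the right (B) converted to grayscale.

All color is removed — every shape is now a shade of grey.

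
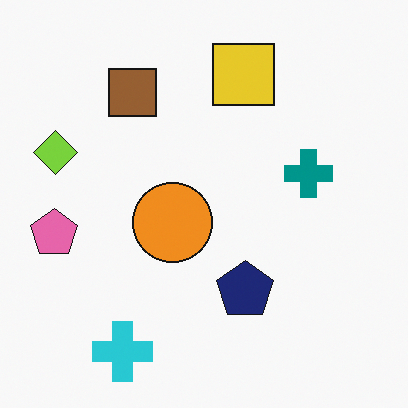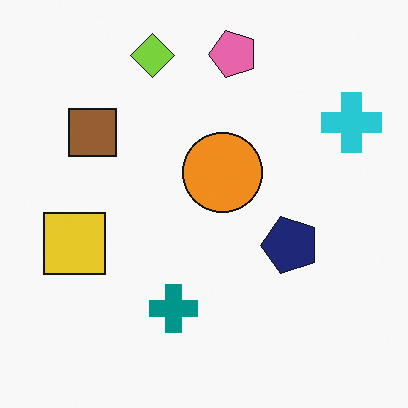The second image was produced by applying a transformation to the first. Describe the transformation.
It was transposed (reflected across the top-left ↔ bottom-right diagonal).

Shapes have swapped their row and column positions — what was in the top-right is now in the bottom-left — a diagonal reflection.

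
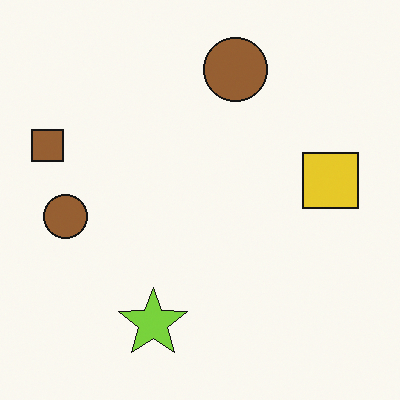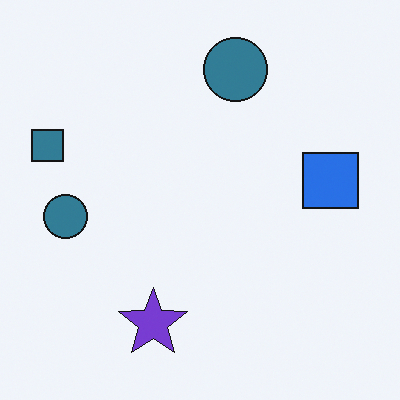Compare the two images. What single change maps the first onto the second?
The second image is the first hue-shifted by a large amount.

Every shape's color has rotated by the same amount around the hue wheel — a uniform hue shift.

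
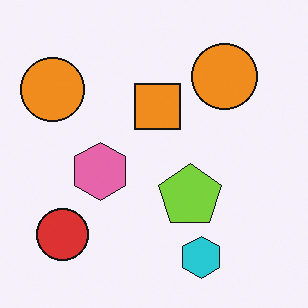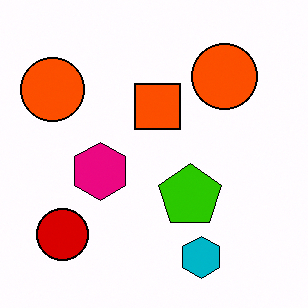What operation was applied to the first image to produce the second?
The second image is the first given much higher contrast.

Tones are pushed away from mid-grey across the whole image — a global contrast change.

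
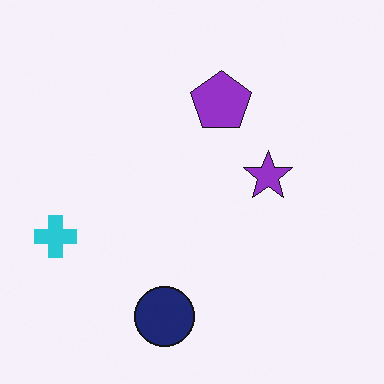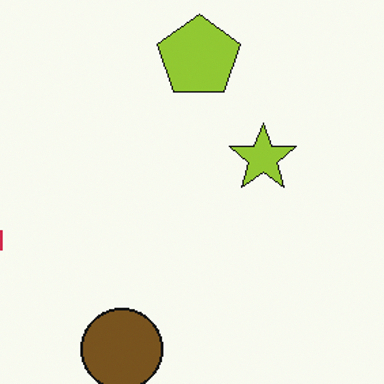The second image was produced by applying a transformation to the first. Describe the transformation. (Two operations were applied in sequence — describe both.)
The transformation is: hue-shifted through roughly half the color wheel, then cropped to a modestly smaller region and rescaled.

Every shape's color has rotated by the same amount around the hue wheel — a uniform hue shift. The visible shapes are larger and the field of view is narrower; shapes near the original edges may be partly or wholly outside the frame — a crop-and-rescale.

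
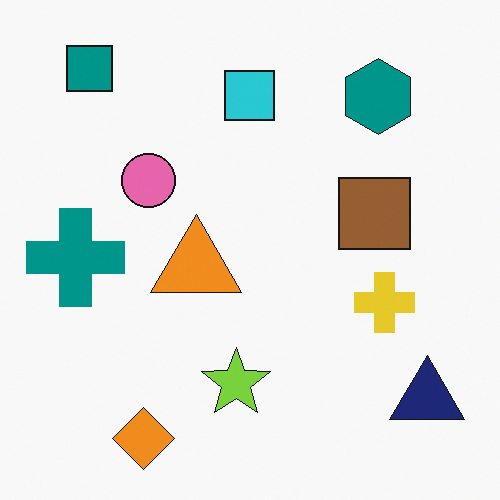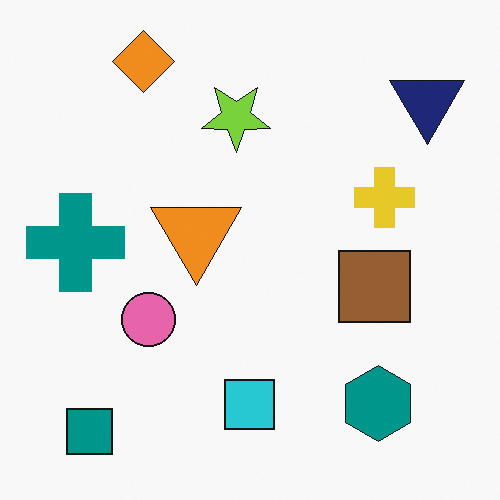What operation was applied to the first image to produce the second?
It was flipped vertically (top ↔ bottom).

The orange diamond is in the bottom-left of the first image and the top-left of the second — shapes on opposite sides of the horizontal midline have swapped in a mirror flip.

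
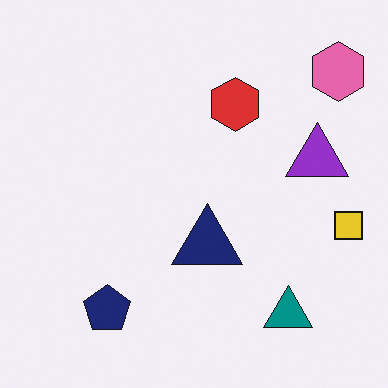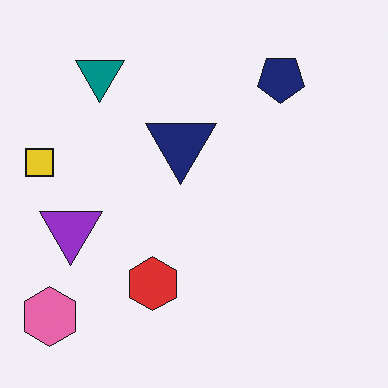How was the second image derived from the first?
Rotated 180°.

The pink hexagon sits in the top-right of the first image and the bottom-left of the second — consistent with a whole-image 180° rotation.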